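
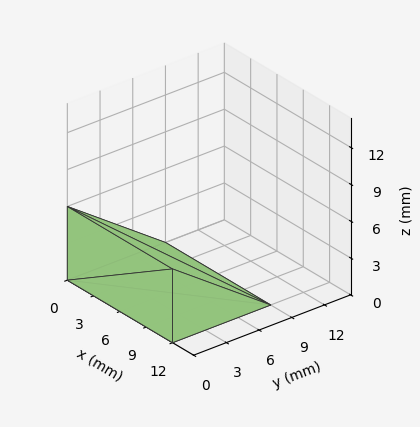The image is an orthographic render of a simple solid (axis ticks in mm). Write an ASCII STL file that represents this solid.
Reading the render: the shape is a wedge (ramp): 12 × 9 mm base, rising to 6 mm along the y=0 edge and sloping linearly to z=0 at y=9 (dimensions read to the nearest mm from the axis ticks). For the STL, each face is triangulated and given an outward normal.

solid part
  facet normal 0.0000 0.0000 -1.0000
    outer loop
      vertex 12.00 9.00 0.00
      vertex 12.00 0.00 0.00
      vertex 0.00 0.00 0.00
    endloop
  endfacet
  facet normal 0.0000 0.0000 -1.0000
    outer loop
      vertex 0.00 9.00 0.00
      vertex 12.00 9.00 0.00
      vertex 0.00 0.00 0.00
    endloop
  endfacet
  facet normal 0.0000 -1.0000 0.0000
    outer loop
      vertex 0.00 0.00 0.00
      vertex 12.00 0.00 0.00
      vertex 12.00 0.00 6.00
    endloop
  endfacet
  facet normal 0.0000 -1.0000 0.0000
    outer loop
      vertex 0.00 0.00 0.00
      vertex 12.00 0.00 6.00
      vertex 0.00 0.00 6.00
    endloop
  endfacet
  facet normal 0.0000 0.5547 0.8321
    outer loop
      vertex 0.00 0.00 6.00
      vertex 12.00 0.00 6.00
      vertex 12.00 9.00 0.00
    endloop
  endfacet
  facet normal 0.0000 0.5547 0.8321
    outer loop
      vertex 0.00 0.00 6.00
      vertex 12.00 9.00 0.00
      vertex 0.00 9.00 0.00
    endloop
  endfacet
  facet normal -1.0000 0.0000 0.0000
    outer loop
      vertex 0.00 0.00 6.00
      vertex 0.00 9.00 0.00
      vertex 0.00 0.00 0.00
    endloop
  endfacet
  facet normal 1.0000 0.0000 0.0000
    outer loop
      vertex 12.00 0.00 0.00
      vertex 12.00 9.00 0.00
      vertex 12.00 0.00 6.00
    endloop
  endfacet
endsolid part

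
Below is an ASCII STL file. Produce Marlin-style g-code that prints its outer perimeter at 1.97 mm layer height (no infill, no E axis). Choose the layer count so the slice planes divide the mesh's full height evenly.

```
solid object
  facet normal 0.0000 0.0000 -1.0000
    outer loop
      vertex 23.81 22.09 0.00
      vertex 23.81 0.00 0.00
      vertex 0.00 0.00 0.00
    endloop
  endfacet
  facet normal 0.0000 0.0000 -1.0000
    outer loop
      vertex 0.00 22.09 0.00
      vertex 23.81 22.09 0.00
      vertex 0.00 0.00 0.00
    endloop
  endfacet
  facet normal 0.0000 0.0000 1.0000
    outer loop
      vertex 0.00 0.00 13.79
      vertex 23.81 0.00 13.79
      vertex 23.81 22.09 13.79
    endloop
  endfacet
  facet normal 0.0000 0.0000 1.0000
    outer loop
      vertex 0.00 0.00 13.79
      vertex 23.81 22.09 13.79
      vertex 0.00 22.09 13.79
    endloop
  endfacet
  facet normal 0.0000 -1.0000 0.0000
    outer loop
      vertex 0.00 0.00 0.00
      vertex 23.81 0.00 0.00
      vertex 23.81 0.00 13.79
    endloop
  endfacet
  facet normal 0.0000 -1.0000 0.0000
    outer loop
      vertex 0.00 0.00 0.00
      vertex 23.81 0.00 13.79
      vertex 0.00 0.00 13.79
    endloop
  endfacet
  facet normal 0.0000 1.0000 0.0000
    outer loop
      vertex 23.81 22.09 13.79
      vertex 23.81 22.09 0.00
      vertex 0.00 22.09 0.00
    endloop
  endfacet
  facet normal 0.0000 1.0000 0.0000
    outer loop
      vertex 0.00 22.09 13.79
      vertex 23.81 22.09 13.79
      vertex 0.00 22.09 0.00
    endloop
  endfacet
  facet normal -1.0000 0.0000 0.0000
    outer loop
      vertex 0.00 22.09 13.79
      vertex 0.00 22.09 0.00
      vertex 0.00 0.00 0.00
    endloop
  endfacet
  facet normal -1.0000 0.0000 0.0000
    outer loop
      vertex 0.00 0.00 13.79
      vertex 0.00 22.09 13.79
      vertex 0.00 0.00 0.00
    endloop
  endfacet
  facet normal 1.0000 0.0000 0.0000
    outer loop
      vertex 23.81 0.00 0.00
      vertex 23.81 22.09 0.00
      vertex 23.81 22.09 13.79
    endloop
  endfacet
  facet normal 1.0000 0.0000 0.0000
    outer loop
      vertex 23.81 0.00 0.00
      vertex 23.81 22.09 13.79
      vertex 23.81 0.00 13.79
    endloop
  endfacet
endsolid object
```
; perimeter-only toolpath
G21 ; units = mm
G90 ; absolute positioning
G28 ; home
; layer 1
G0 Z1.97
G0 X0.00 Y0.00
G1 X23.81 Y0.00
G1 X23.81 Y22.09
G1 X0.00 Y22.09
G1 X0.00 Y0.00
; layer 2
G0 Z3.94
G0 X0.00 Y0.00
G1 X23.81 Y0.00
G1 X23.81 Y22.09
G1 X0.00 Y22.09
G1 X0.00 Y0.00
; layer 3
G0 Z5.91
G0 X0.00 Y0.00
G1 X23.81 Y0.00
G1 X23.81 Y22.09
G1 X0.00 Y22.09
G1 X0.00 Y0.00
; layer 4
G0 Z7.88
G0 X0.00 Y0.00
G1 X23.81 Y0.00
G1 X23.81 Y22.09
G1 X0.00 Y22.09
G1 X0.00 Y0.00
; layer 5
G0 Z9.85
G0 X0.00 Y0.00
G1 X23.81 Y0.00
G1 X23.81 Y22.09
G1 X0.00 Y22.09
G1 X0.00 Y0.00
; layer 6
G0 Z11.82
G0 X0.00 Y0.00
G1 X23.81 Y0.00
G1 X23.81 Y22.09
G1 X0.00 Y22.09
G1 X0.00 Y0.00
; layer 7
G0 Z13.79
G0 X0.00 Y0.00
G1 X23.81 Y0.00
G1 X23.81 Y22.09
G1 X0.00 Y22.09
G1 X0.00 Y0.00
M2 ; end

The solid is a rectangular box, roughly 23.8 × 22.1 mm footprint and 13.8 mm tall. Slicing at Δz = 1.97 mm — 7 equal slices spanning the solid's height, so layer i sits at z = i·h/7 — gives 7 non-empty perimeters. Each is a 4-segment closed polygon; G0 lifts to the layer z and rapids to the start vertex, then G1 traces the edges.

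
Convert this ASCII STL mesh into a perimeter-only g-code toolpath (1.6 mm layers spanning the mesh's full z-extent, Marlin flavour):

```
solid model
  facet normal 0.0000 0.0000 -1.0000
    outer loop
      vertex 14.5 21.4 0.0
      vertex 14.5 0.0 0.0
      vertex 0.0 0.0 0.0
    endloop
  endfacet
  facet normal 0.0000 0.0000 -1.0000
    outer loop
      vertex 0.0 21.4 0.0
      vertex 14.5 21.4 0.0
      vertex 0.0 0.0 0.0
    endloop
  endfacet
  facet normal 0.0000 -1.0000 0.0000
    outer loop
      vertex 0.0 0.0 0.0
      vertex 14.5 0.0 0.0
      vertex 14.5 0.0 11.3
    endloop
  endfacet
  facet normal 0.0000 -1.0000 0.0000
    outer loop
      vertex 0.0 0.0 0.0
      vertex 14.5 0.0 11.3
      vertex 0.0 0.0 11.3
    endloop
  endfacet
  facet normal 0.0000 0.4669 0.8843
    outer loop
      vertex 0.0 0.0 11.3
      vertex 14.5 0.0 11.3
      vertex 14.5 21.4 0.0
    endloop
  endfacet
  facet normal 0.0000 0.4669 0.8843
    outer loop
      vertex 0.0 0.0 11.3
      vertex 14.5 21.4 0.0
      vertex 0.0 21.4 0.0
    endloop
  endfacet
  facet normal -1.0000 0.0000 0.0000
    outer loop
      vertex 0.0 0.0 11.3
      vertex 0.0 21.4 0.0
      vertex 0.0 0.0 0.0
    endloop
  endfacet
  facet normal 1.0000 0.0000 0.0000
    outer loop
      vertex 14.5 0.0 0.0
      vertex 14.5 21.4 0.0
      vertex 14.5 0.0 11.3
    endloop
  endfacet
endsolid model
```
; perimeter-only toolpath
G21 ; units = mm
G90 ; absolute positioning
G28 ; home
; layer 1
G0 Z1.6
G0 X0.0 Y0.0
G1 X14.5 Y0.0
G1 X14.5 Y18.3
G1 X0.0 Y18.3
G1 X0.0 Y0.0
; layer 2
G0 Z3.2
G0 X0.0 Y0.0
G1 X14.5 Y0.0
G1 X14.5 Y15.3
G1 X0.0 Y15.3
G1 X0.0 Y0.0
; layer 3
G0 Z4.8
G0 X0.0 Y0.0
G1 X14.5 Y0.0
G1 X14.5 Y12.2
G1 X0.0 Y12.2
G1 X0.0 Y0.0
; layer 4
G0 Z6.5
G0 X0.0 Y0.0
G1 X14.5 Y0.0
G1 X14.5 Y9.2
G1 X0.0 Y9.2
G1 X0.0 Y0.0
; layer 5
G0 Z8.1
G0 X0.0 Y0.0
G1 X14.5 Y0.0
G1 X14.5 Y6.1
G1 X0.0 Y6.1
G1 X0.0 Y0.0
; layer 6
G0 Z9.7
G0 X0.0 Y0.0
G1 X14.5 Y0.0
G1 X14.5 Y3.1
G1 X0.0 Y3.1
G1 X0.0 Y0.0
M2 ; end

The solid is a wedge (ramp): 14.5 × 21.4 mm base, rising to 11.3 mm along the y=0 edge and sloping linearly to z=0 at y=21.4. Slicing at Δz = 1.6 mm — 7 equal slices spanning the solid's height, so layer i sits at z = i·h/7 — gives 6 non-empty perimeters. Each is a 4-segment closed polygon; G0 lifts to the layer z and rapids to the start vertex, then G1 traces the edges. The cross-section shrinks linearly with z (the slice at the apex is degenerate and omitted).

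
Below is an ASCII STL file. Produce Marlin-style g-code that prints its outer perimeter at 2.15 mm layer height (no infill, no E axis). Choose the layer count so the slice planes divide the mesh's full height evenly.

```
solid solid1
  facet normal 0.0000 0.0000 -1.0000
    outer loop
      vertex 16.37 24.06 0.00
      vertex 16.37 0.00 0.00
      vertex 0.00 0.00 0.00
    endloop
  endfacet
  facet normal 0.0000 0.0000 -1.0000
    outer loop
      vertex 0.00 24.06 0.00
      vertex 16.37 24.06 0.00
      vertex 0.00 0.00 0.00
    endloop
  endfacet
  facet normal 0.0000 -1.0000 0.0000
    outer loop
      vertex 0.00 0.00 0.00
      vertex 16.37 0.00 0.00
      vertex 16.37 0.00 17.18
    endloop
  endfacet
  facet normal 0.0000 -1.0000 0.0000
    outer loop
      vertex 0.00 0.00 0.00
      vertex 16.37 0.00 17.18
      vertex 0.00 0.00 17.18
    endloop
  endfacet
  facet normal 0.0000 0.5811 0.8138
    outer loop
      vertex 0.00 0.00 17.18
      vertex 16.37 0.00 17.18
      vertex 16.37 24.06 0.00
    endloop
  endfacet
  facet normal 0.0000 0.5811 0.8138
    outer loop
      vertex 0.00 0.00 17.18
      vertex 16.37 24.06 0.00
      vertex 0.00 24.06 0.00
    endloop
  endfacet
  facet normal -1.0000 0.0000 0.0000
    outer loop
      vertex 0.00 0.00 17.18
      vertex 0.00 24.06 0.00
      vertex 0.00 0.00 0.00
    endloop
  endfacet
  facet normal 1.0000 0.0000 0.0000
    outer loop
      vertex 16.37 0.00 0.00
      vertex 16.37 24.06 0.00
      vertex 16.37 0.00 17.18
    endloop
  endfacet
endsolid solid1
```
; perimeter-only toolpath
G21 ; units = mm
G90 ; absolute positioning
G28 ; home
; layer 1
G0 Z2.15
G0 X0.00 Y0.00
G1 X16.37 Y0.00
G1 X16.37 Y21.05
G1 X0.00 Y21.05
G1 X0.00 Y0.00
; layer 2
G0 Z4.29
G0 X0.00 Y0.00
G1 X16.37 Y0.00
G1 X16.37 Y18.04
G1 X0.00 Y18.04
G1 X0.00 Y0.00
; layer 3
G0 Z6.44
G0 X0.00 Y0.00
G1 X16.37 Y0.00
G1 X16.37 Y15.04
G1 X0.00 Y15.04
G1 X0.00 Y0.00
; layer 4
G0 Z8.59
G0 X0.00 Y0.00
G1 X16.37 Y0.00
G1 X16.37 Y12.03
G1 X0.00 Y12.03
G1 X0.00 Y0.00
; layer 5
G0 Z10.74
G0 X0.00 Y0.00
G1 X16.37 Y0.00
G1 X16.37 Y9.02
G1 X0.00 Y9.02
G1 X0.00 Y0.00
; layer 6
G0 Z12.88
G0 X0.00 Y0.00
G1 X16.37 Y0.00
G1 X16.37 Y6.01
G1 X0.00 Y6.01
G1 X0.00 Y0.00
; layer 7
G0 Z15.03
G0 X0.00 Y0.00
G1 X16.37 Y0.00
G1 X16.37 Y3.01
G1 X0.00 Y3.01
G1 X0.00 Y0.00
M2 ; end

The solid is a wedge (ramp): 16.4 × 24.1 mm base, rising to 17.2 mm along the y=0 edge and sloping linearly to z=0 at y=24.1. Slicing at Δz = 2.15 mm — 8 equal slices spanning the solid's height, so layer i sits at z = i·h/8 — gives 7 non-empty perimeters. Each is a 4-segment closed polygon; G0 lifts to the layer z and rapids to the start vertex, then G1 traces the edges. The cross-section shrinks linearly with z (the slice at the apex is degenerate and omitted).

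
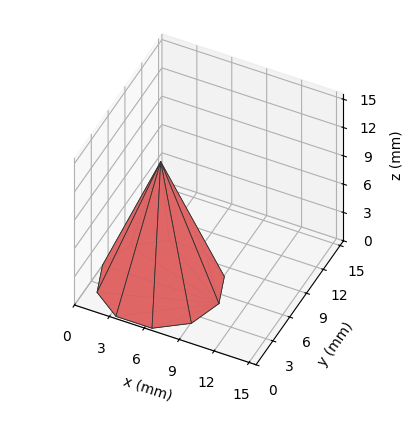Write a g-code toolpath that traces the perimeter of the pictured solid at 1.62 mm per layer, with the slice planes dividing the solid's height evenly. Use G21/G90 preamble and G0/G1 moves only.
Reading the render: the shape is a regular 10-sided pyramid, base circumscribed radius ≈ 5 mm, apex at z ≈ 13 mm (dimensions read to the nearest mm from the axis ticks). For the g-code, the solid's height is divided into equal slices at the stated Δz and each level perimeter traced with G1 moves after a G0 lift.

; perimeter-only toolpath
G21 ; units = mm
G90 ; absolute positioning
G28 ; home
; layer 1
G0 Z1.62
G0 X9.38 Y5.00
G1 X8.54 Y7.57
G1 X6.36 Y9.16
G1 X3.64 Y9.16
G1 X1.46 Y7.57
G1 X0.62 Y5.00
G1 X1.46 Y2.43
G1 X3.64 Y0.83
G1 X6.36 Y0.83
G1 X8.54 Y2.43
G1 X9.38 Y5.00
; layer 2
G0 Z3.25
G0 X8.75 Y5.00
G1 X8.04 Y7.21
G1 X6.16 Y8.57
G1 X3.84 Y8.57
G1 X1.96 Y7.21
G1 X1.25 Y5.00
G1 X1.96 Y2.79
G1 X3.84 Y1.43
G1 X6.16 Y1.43
G1 X8.04 Y2.79
G1 X8.75 Y5.00
; layer 3
G0 Z4.88
G0 X8.12 Y5.00
G1 X7.53 Y6.84
G1 X5.97 Y7.97
G1 X4.03 Y7.97
G1 X2.47 Y6.84
G1 X1.88 Y5.00
G1 X2.47 Y3.16
G1 X4.03 Y2.02
G1 X5.97 Y2.02
G1 X7.53 Y3.16
G1 X8.12 Y5.00
; layer 4
G0 Z6.50
G0 X7.50 Y5.00
G1 X7.03 Y6.47
G1 X5.78 Y7.38
G1 X4.22 Y7.38
G1 X2.98 Y6.47
G1 X2.50 Y5.00
G1 X2.98 Y3.53
G1 X4.22 Y2.62
G1 X5.78 Y2.62
G1 X7.03 Y3.53
G1 X7.50 Y5.00
; layer 5
G0 Z8.12
G0 X6.88 Y5.00
G1 X6.52 Y6.10
G1 X5.58 Y6.79
G1 X4.42 Y6.79
G1 X3.48 Y6.10
G1 X3.12 Y5.00
G1 X3.48 Y3.90
G1 X4.42 Y3.21
G1 X5.58 Y3.21
G1 X6.52 Y3.90
G1 X6.88 Y5.00
; layer 6
G0 Z9.75
G0 X6.25 Y5.00
G1 X6.01 Y5.74
G1 X5.39 Y6.19
G1 X4.61 Y6.19
G1 X3.99 Y5.74
G1 X3.75 Y5.00
G1 X3.99 Y4.26
G1 X4.61 Y3.81
G1 X5.39 Y3.81
G1 X6.01 Y4.26
G1 X6.25 Y5.00
; layer 7
G0 Z11.38
G0 X5.62 Y5.00
G1 X5.51 Y5.37
G1 X5.19 Y5.59
G1 X4.81 Y5.59
G1 X4.49 Y5.37
G1 X4.38 Y5.00
G1 X4.49 Y4.63
G1 X4.81 Y4.41
G1 X5.19 Y4.41
G1 X5.51 Y4.63
G1 X5.62 Y5.00
M2 ; end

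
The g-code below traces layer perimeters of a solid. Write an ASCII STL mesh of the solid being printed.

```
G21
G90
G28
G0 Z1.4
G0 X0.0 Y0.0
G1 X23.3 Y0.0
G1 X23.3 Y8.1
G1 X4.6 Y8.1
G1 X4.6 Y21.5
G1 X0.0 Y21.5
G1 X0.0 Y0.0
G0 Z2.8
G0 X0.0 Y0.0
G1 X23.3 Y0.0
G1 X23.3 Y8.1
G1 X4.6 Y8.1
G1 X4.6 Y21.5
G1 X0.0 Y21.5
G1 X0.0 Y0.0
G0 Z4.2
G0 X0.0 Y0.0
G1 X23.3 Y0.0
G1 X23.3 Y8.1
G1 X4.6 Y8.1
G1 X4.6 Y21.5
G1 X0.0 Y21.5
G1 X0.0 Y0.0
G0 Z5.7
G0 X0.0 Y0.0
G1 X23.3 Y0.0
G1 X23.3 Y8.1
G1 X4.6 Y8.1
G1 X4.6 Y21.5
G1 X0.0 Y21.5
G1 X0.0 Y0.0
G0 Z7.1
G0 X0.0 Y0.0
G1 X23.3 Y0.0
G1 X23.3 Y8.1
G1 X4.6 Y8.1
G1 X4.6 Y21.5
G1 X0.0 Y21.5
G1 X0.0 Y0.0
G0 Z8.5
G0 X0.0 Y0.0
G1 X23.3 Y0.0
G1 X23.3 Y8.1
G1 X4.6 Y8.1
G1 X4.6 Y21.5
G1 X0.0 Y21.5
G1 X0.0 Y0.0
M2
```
solid part
  facet normal 0.0000 0.0000 -1.0000
    outer loop
      vertex 23.3 8.1 0.0
      vertex 23.3 0.0 0.0
      vertex 0.0 0.0 0.0
    endloop
  endfacet
  facet normal 0.0000 0.0000 -1.0000
    outer loop
      vertex 4.6 8.1 0.0
      vertex 23.3 8.1 0.0
      vertex 0.0 0.0 0.0
    endloop
  endfacet
  facet normal 0.0000 0.0000 -1.0000
    outer loop
      vertex 4.6 21.5 0.0
      vertex 4.6 8.1 0.0
      vertex 0.0 0.0 0.0
    endloop
  endfacet
  facet normal 0.0000 0.0000 -1.0000
    outer loop
      vertex 0.0 21.5 0.0
      vertex 4.6 21.5 0.0
      vertex 0.0 0.0 0.0
    endloop
  endfacet
  facet normal 0.0000 0.0000 1.0000
    outer loop
      vertex 0.0 0.0 8.5
      vertex 23.3 0.0 8.5
      vertex 23.3 8.1 8.5
    endloop
  endfacet
  facet normal 0.0000 0.0000 1.0000
    outer loop
      vertex 0.0 0.0 8.5
      vertex 23.3 8.1 8.5
      vertex 4.6 8.1 8.5
    endloop
  endfacet
  facet normal 0.0000 0.0000 1.0000
    outer loop
      vertex 0.0 0.0 8.5
      vertex 4.6 8.1 8.5
      vertex 4.6 21.5 8.5
    endloop
  endfacet
  facet normal 0.0000 0.0000 1.0000
    outer loop
      vertex 0.0 0.0 8.5
      vertex 4.6 21.5 8.5
      vertex 0.0 21.5 8.5
    endloop
  endfacet
  facet normal 0.0000 -1.0000 0.0000
    outer loop
      vertex 0.0 0.0 0.0
      vertex 23.3 0.0 0.0
      vertex 23.3 0.0 8.5
    endloop
  endfacet
  facet normal 0.0000 -1.0000 0.0000
    outer loop
      vertex 0.0 0.0 0.0
      vertex 23.3 0.0 8.5
      vertex 0.0 0.0 8.5
    endloop
  endfacet
  facet normal 1.0000 0.0000 0.0000
    outer loop
      vertex 23.3 0.0 0.0
      vertex 23.3 8.1 0.0
      vertex 23.3 8.1 8.5
    endloop
  endfacet
  facet normal 1.0000 0.0000 0.0000
    outer loop
      vertex 23.3 0.0 0.0
      vertex 23.3 8.1 8.5
      vertex 23.3 0.0 8.5
    endloop
  endfacet
  facet normal 0.0000 1.0000 0.0000
    outer loop
      vertex 23.3 8.1 0.0
      vertex 4.6 8.1 0.0
      vertex 4.6 8.1 8.5
    endloop
  endfacet
  facet normal 0.0000 1.0000 0.0000
    outer loop
      vertex 23.3 8.1 0.0
      vertex 4.6 8.1 8.5
      vertex 23.3 8.1 8.5
    endloop
  endfacet
  facet normal 1.0000 0.0000 0.0000
    outer loop
      vertex 4.6 8.1 0.0
      vertex 4.6 21.5 0.0
      vertex 4.6 21.5 8.5
    endloop
  endfacet
  facet normal 1.0000 0.0000 0.0000
    outer loop
      vertex 4.6 8.1 0.0
      vertex 4.6 21.5 8.5
      vertex 4.6 8.1 8.5
    endloop
  endfacet
  facet normal 0.0000 1.0000 0.0000
    outer loop
      vertex 4.6 21.5 0.0
      vertex 0.0 21.5 0.0
      vertex 0.0 21.5 8.5
    endloop
  endfacet
  facet normal 0.0000 1.0000 0.0000
    outer loop
      vertex 4.6 21.5 0.0
      vertex 0.0 21.5 8.5
      vertex 4.6 21.5 8.5
    endloop
  endfacet
  facet normal -1.0000 0.0000 0.0000
    outer loop
      vertex 0.0 21.5 0.0
      vertex 0.0 0.0 0.0
      vertex 0.0 0.0 8.5
    endloop
  endfacet
  facet normal -1.0000 0.0000 0.0000
    outer loop
      vertex 0.0 21.5 0.0
      vertex 0.0 0.0 8.5
      vertex 0.0 21.5 8.5
    endloop
  endfacet
endsolid part

The G0 Z moves step by Δz≈1.4 mm. Every layer's G1 loop is the same polygon, so the solid is a straight extrusion of it from z=0 to z≈8.5. Closing with flat bottom and top caps and triangulating gives 20 facets — an L-shaped prism: outer 23.3 × 21.5 mm, arm thicknesses ≈ 8.1 mm (horizontal) and 4.6 mm (vertical), extruded 8.5 mm in z.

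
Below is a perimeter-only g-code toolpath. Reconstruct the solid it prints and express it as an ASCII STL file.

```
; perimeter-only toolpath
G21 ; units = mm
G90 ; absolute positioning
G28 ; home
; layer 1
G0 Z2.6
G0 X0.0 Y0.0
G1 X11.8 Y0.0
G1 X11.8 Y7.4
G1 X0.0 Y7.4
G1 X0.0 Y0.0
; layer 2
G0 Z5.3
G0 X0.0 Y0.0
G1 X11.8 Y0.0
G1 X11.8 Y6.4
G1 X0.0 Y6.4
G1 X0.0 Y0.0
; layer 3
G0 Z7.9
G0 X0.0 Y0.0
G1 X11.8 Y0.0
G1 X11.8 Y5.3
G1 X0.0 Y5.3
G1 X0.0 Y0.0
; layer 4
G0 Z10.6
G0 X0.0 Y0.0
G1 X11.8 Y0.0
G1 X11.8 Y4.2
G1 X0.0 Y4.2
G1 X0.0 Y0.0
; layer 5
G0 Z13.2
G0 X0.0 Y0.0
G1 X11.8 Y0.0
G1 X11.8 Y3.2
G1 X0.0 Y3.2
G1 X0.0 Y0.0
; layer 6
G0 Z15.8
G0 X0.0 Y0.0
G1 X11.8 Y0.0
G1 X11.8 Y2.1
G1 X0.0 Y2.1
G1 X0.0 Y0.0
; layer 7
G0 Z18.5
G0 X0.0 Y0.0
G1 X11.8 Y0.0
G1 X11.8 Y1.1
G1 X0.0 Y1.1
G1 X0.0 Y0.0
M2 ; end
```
solid part
  facet normal 0.0000 0.0000 -1.0000
    outer loop
      vertex 11.8 8.5 0.0
      vertex 11.8 0.0 0.0
      vertex 0.0 0.0 0.0
    endloop
  endfacet
  facet normal 0.0000 0.0000 -1.0000
    outer loop
      vertex 0.0 8.5 0.0
      vertex 11.8 8.5 0.0
      vertex 0.0 0.0 0.0
    endloop
  endfacet
  facet normal 0.0000 -1.0000 0.0000
    outer loop
      vertex 0.0 0.0 0.0
      vertex 11.8 0.0 0.0
      vertex 11.8 0.0 21.1
    endloop
  endfacet
  facet normal 0.0000 -1.0000 0.0000
    outer loop
      vertex 0.0 0.0 0.0
      vertex 11.8 0.0 21.1
      vertex 0.0 0.0 21.1
    endloop
  endfacet
  facet normal 0.0000 0.9276 0.3737
    outer loop
      vertex 0.0 0.0 21.1
      vertex 11.8 0.0 21.1
      vertex 11.8 8.5 0.0
    endloop
  endfacet
  facet normal 0.0000 0.9276 0.3737
    outer loop
      vertex 0.0 0.0 21.1
      vertex 11.8 8.5 0.0
      vertex 0.0 8.5 0.0
    endloop
  endfacet
  facet normal -1.0000 0.0000 0.0000
    outer loop
      vertex 0.0 0.0 21.1
      vertex 0.0 8.5 0.0
      vertex 0.0 0.0 0.0
    endloop
  endfacet
  facet normal 1.0000 0.0000 0.0000
    outer loop
      vertex 11.8 0.0 0.0
      vertex 11.8 8.5 0.0
      vertex 11.8 0.0 21.1
    endloop
  endfacet
endsolid part

The G0 Z moves step by Δz≈2.6 mm. The G1 loops shrink linearly with z, so the solid tapers from its base footprint up to z≈21.1. Closing with a flat bottom cap and the tapered top and triangulating gives 8 facets — a wedge (ramp): 11.8 × 8.5 mm base, rising to 21.1 mm along the y=0 edge and sloping linearly to z=0 at y=8.5.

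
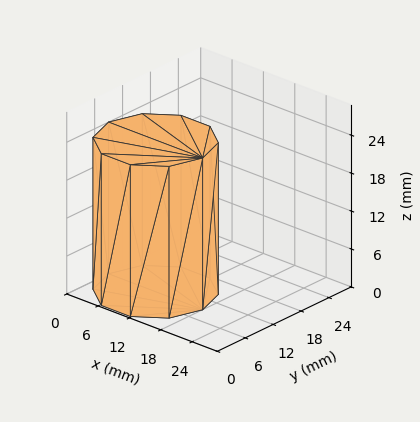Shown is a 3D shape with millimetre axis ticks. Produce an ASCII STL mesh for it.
Reading the render: the shape is a regular 10-sided prism (a cylinder approximated with 10 flat sides), circumscribed radius ≈ 9 mm, height ≈ 24 mm (dimensions read to the nearest mm from the axis ticks). For the STL, each face is triangulated and given an outward normal.

solid part
  facet normal 0.0000 0.0000 -1.0000
    outer loop
      vertex 11.78 17.56 0.00
      vertex 16.28 14.29 0.00
      vertex 18.00 9.00 0.00
    endloop
  endfacet
  facet normal 0.0000 0.0000 -1.0000
    outer loop
      vertex 6.22 17.56 0.00
      vertex 11.78 17.56 0.00
      vertex 18.00 9.00 0.00
    endloop
  endfacet
  facet normal 0.0000 0.0000 -1.0000
    outer loop
      vertex 1.72 14.29 0.00
      vertex 6.22 17.56 0.00
      vertex 18.00 9.00 0.00
    endloop
  endfacet
  facet normal 0.0000 0.0000 -1.0000
    outer loop
      vertex 0.00 9.00 0.00
      vertex 1.72 14.29 0.00
      vertex 18.00 9.00 0.00
    endloop
  endfacet
  facet normal 0.0000 0.0000 -1.0000
    outer loop
      vertex 1.72 3.71 0.00
      vertex 0.00 9.00 0.00
      vertex 18.00 9.00 0.00
    endloop
  endfacet
  facet normal 0.0000 0.0000 -1.0000
    outer loop
      vertex 6.22 0.44 0.00
      vertex 1.72 3.71 0.00
      vertex 18.00 9.00 0.00
    endloop
  endfacet
  facet normal 0.0000 0.0000 -1.0000
    outer loop
      vertex 11.78 0.44 0.00
      vertex 6.22 0.44 0.00
      vertex 18.00 9.00 0.00
    endloop
  endfacet
  facet normal 0.0000 0.0000 -1.0000
    outer loop
      vertex 16.28 3.71 0.00
      vertex 11.78 0.44 0.00
      vertex 18.00 9.00 0.00
    endloop
  endfacet
  facet normal 0.0000 0.0000 1.0000
    outer loop
      vertex 18.00 9.00 24.00
      vertex 16.28 14.29 24.00
      vertex 11.78 17.56 24.00
    endloop
  endfacet
  facet normal 0.0000 0.0000 1.0000
    outer loop
      vertex 18.00 9.00 24.00
      vertex 11.78 17.56 24.00
      vertex 6.22 17.56 24.00
    endloop
  endfacet
  facet normal 0.0000 0.0000 1.0000
    outer loop
      vertex 18.00 9.00 24.00
      vertex 6.22 17.56 24.00
      vertex 1.72 14.29 24.00
    endloop
  endfacet
  facet normal 0.0000 0.0000 1.0000
    outer loop
      vertex 18.00 9.00 24.00
      vertex 1.72 14.29 24.00
      vertex 0.00 9.00 24.00
    endloop
  endfacet
  facet normal 0.0000 0.0000 1.0000
    outer loop
      vertex 18.00 9.00 24.00
      vertex 0.00 9.00 24.00
      vertex 1.72 3.71 24.00
    endloop
  endfacet
  facet normal 0.0000 0.0000 1.0000
    outer loop
      vertex 18.00 9.00 24.00
      vertex 1.72 3.71 24.00
      vertex 6.22 0.44 24.00
    endloop
  endfacet
  facet normal 0.0000 0.0000 1.0000
    outer loop
      vertex 18.00 9.00 24.00
      vertex 6.22 0.44 24.00
      vertex 11.78 0.44 24.00
    endloop
  endfacet
  facet normal 0.0000 0.0000 1.0000
    outer loop
      vertex 18.00 9.00 24.00
      vertex 11.78 0.44 24.00
      vertex 16.28 3.71 24.00
    endloop
  endfacet
  facet normal 0.9510 0.3092 0.0000
    outer loop
      vertex 18.00 9.00 0.00
      vertex 16.28 14.29 0.00
      vertex 16.28 14.29 24.00
    endloop
  endfacet
  facet normal 0.9510 0.3092 0.0000
    outer loop
      vertex 18.00 9.00 0.00
      vertex 16.28 14.29 24.00
      vertex 18.00 9.00 24.00
    endloop
  endfacet
  facet normal 0.5879 0.8090 0.0000
    outer loop
      vertex 16.28 14.29 0.00
      vertex 11.78 17.56 0.00
      vertex 11.78 17.56 24.00
    endloop
  endfacet
  facet normal 0.5879 0.8090 0.0000
    outer loop
      vertex 16.28 14.29 0.00
      vertex 11.78 17.56 24.00
      vertex 16.28 14.29 24.00
    endloop
  endfacet
  facet normal 0.0000 1.0000 0.0000
    outer loop
      vertex 11.78 17.56 0.00
      vertex 6.22 17.56 0.00
      vertex 6.22 17.56 24.00
    endloop
  endfacet
  facet normal 0.0000 1.0000 0.0000
    outer loop
      vertex 11.78 17.56 0.00
      vertex 6.22 17.56 24.00
      vertex 11.78 17.56 24.00
    endloop
  endfacet
  facet normal -0.5879 0.8090 0.0000
    outer loop
      vertex 6.22 17.56 0.00
      vertex 1.72 14.29 0.00
      vertex 1.72 14.29 24.00
    endloop
  endfacet
  facet normal -0.5879 0.8090 0.0000
    outer loop
      vertex 6.22 17.56 0.00
      vertex 1.72 14.29 24.00
      vertex 6.22 17.56 24.00
    endloop
  endfacet
  facet normal -0.9510 0.3092 0.0000
    outer loop
      vertex 1.72 14.29 0.00
      vertex 0.00 9.00 0.00
      vertex 0.00 9.00 24.00
    endloop
  endfacet
  facet normal -0.9510 0.3092 0.0000
    outer loop
      vertex 1.72 14.29 0.00
      vertex 0.00 9.00 24.00
      vertex 1.72 14.29 24.00
    endloop
  endfacet
  facet normal -0.9510 -0.3092 0.0000
    outer loop
      vertex 0.00 9.00 0.00
      vertex 1.72 3.71 0.00
      vertex 1.72 3.71 24.00
    endloop
  endfacet
  facet normal -0.9510 -0.3092 0.0000
    outer loop
      vertex 0.00 9.00 0.00
      vertex 1.72 3.71 24.00
      vertex 0.00 9.00 24.00
    endloop
  endfacet
  facet normal -0.5879 -0.8090 0.0000
    outer loop
      vertex 1.72 3.71 0.00
      vertex 6.22 0.44 0.00
      vertex 6.22 0.44 24.00
    endloop
  endfacet
  facet normal -0.5879 -0.8090 0.0000
    outer loop
      vertex 1.72 3.71 0.00
      vertex 6.22 0.44 24.00
      vertex 1.72 3.71 24.00
    endloop
  endfacet
  facet normal 0.0000 -1.0000 0.0000
    outer loop
      vertex 6.22 0.44 0.00
      vertex 11.78 0.44 0.00
      vertex 11.78 0.44 24.00
    endloop
  endfacet
  facet normal 0.0000 -1.0000 0.0000
    outer loop
      vertex 6.22 0.44 0.00
      vertex 11.78 0.44 24.00
      vertex 6.22 0.44 24.00
    endloop
  endfacet
  facet normal 0.5879 -0.8090 0.0000
    outer loop
      vertex 11.78 0.44 0.00
      vertex 16.28 3.71 0.00
      vertex 16.28 3.71 24.00
    endloop
  endfacet
  facet normal 0.5879 -0.8090 0.0000
    outer loop
      vertex 11.78 0.44 0.00
      vertex 16.28 3.71 24.00
      vertex 11.78 0.44 24.00
    endloop
  endfacet
  facet normal 0.9510 -0.3092 0.0000
    outer loop
      vertex 16.28 3.71 0.00
      vertex 18.00 9.00 0.00
      vertex 18.00 9.00 24.00
    endloop
  endfacet
  facet normal 0.9510 -0.3092 0.0000
    outer loop
      vertex 16.28 3.71 0.00
      vertex 18.00 9.00 24.00
      vertex 16.28 3.71 24.00
    endloop
  endfacet
endsolid part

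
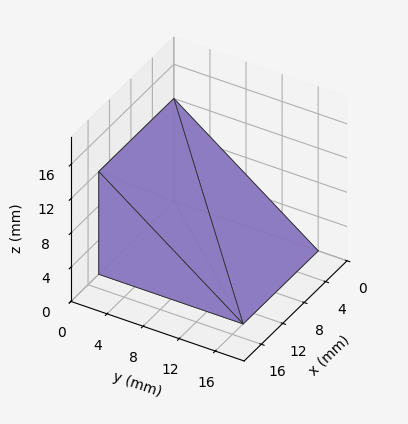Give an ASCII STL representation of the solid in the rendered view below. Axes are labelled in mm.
Reading the render: the shape is a wedge (ramp): 14 × 16 mm base, rising to 12 mm along the y=0 edge and sloping linearly to z=0 at y=16 (dimensions read to the nearest mm from the axis ticks). For the STL, each face is triangulated and given an outward normal.

solid part
  facet normal 0.0000 0.0000 -1.0000
    outer loop
      vertex 14.0 16.0 0.0
      vertex 14.0 0.0 0.0
      vertex 0.0 0.0 0.0
    endloop
  endfacet
  facet normal 0.0000 0.0000 -1.0000
    outer loop
      vertex 0.0 16.0 0.0
      vertex 14.0 16.0 0.0
      vertex 0.0 0.0 0.0
    endloop
  endfacet
  facet normal 0.0000 -1.0000 0.0000
    outer loop
      vertex 0.0 0.0 0.0
      vertex 14.0 0.0 0.0
      vertex 14.0 0.0 12.0
    endloop
  endfacet
  facet normal 0.0000 -1.0000 0.0000
    outer loop
      vertex 0.0 0.0 0.0
      vertex 14.0 0.0 12.0
      vertex 0.0 0.0 12.0
    endloop
  endfacet
  facet normal 0.0000 0.6000 0.8000
    outer loop
      vertex 0.0 0.0 12.0
      vertex 14.0 0.0 12.0
      vertex 14.0 16.0 0.0
    endloop
  endfacet
  facet normal 0.0000 0.6000 0.8000
    outer loop
      vertex 0.0 0.0 12.0
      vertex 14.0 16.0 0.0
      vertex 0.0 16.0 0.0
    endloop
  endfacet
  facet normal -1.0000 0.0000 0.0000
    outer loop
      vertex 0.0 0.0 12.0
      vertex 0.0 16.0 0.0
      vertex 0.0 0.0 0.0
    endloop
  endfacet
  facet normal 1.0000 0.0000 0.0000
    outer loop
      vertex 14.0 0.0 0.0
      vertex 14.0 16.0 0.0
      vertex 14.0 0.0 12.0
    endloop
  endfacet
endsolid part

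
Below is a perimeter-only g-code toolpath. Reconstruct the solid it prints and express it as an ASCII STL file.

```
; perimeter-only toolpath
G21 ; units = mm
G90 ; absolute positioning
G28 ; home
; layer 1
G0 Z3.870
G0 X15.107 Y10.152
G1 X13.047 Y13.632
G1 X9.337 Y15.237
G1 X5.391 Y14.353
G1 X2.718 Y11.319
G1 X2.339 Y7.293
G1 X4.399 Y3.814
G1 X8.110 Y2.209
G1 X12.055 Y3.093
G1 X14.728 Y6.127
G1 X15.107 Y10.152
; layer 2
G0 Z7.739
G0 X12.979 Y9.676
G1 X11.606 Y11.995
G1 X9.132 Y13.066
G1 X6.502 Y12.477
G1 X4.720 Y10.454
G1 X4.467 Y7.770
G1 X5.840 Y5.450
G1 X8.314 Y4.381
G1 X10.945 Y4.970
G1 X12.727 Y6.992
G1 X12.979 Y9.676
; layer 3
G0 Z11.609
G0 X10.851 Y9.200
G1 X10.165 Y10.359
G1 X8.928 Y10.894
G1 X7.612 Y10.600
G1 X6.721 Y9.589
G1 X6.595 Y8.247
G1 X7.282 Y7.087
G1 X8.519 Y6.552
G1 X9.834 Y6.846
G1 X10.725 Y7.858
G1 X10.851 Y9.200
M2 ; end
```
solid part
  facet normal 0.0000 0.0000 -1.0000
    outer loop
      vertex 9.541 17.408 0.000
      vertex 14.489 15.268 0.000
      vertex 17.235 10.629 0.000
    endloop
  endfacet
  facet normal 0.0000 0.0000 -1.0000
    outer loop
      vertex 4.280 16.230 0.000
      vertex 9.541 17.408 0.000
      vertex 17.235 10.629 0.000
    endloop
  endfacet
  facet normal 0.0000 0.0000 -1.0000
    outer loop
      vertex 0.716 12.185 0.000
      vertex 4.280 16.230 0.000
      vertex 17.235 10.629 0.000
    endloop
  endfacet
  facet normal 0.0000 0.0000 -1.0000
    outer loop
      vertex 0.211 6.817 0.000
      vertex 0.716 12.185 0.000
      vertex 17.235 10.629 0.000
    endloop
  endfacet
  facet normal 0.0000 0.0000 -1.0000
    outer loop
      vertex 2.957 2.178 0.000
      vertex 0.211 6.817 0.000
      vertex 17.235 10.629 0.000
    endloop
  endfacet
  facet normal 0.0000 0.0000 -1.0000
    outer loop
      vertex 7.905 0.038 0.000
      vertex 2.957 2.178 0.000
      vertex 17.235 10.629 0.000
    endloop
  endfacet
  facet normal 0.0000 0.0000 -1.0000
    outer loop
      vertex 13.166 1.216 0.000
      vertex 7.905 0.038 0.000
      vertex 17.235 10.629 0.000
    endloop
  endfacet
  facet normal 0.0000 0.0000 -1.0000
    outer loop
      vertex 16.730 5.261 0.000
      vertex 13.166 1.216 0.000
      vertex 17.235 10.629 0.000
    endloop
  endfacet
  facet normal 0.7585 0.4490 0.4724
    outer loop
      vertex 17.235 10.629 0.000
      vertex 14.489 15.268 0.000
      vertex 8.723 8.723 15.479
    endloop
  endfacet
  facet normal 0.3499 0.8090 0.4724
    outer loop
      vertex 14.489 15.268 0.000
      vertex 9.541 17.408 0.000
      vertex 8.723 8.723 15.479
    endloop
  endfacet
  facet normal -0.1926 0.8601 0.4724
    outer loop
      vertex 9.541 17.408 0.000
      vertex 4.280 16.230 0.000
      vertex 8.723 8.723 15.479
    endloop
  endfacet
  facet normal -0.6613 0.5827 0.4724
    outer loop
      vertex 4.280 16.230 0.000
      vertex 0.716 12.185 0.000
      vertex 8.723 8.723 15.479
    endloop
  endfacet
  facet normal -0.8775 0.0826 0.4724
    outer loop
      vertex 0.716 12.185 0.000
      vertex 0.211 6.817 0.000
      vertex 8.723 8.723 15.479
    endloop
  endfacet
  facet normal -0.7585 -0.4490 0.4724
    outer loop
      vertex 0.211 6.817 0.000
      vertex 2.957 2.178 0.000
      vertex 8.723 8.723 15.479
    endloop
  endfacet
  facet normal -0.3499 -0.8090 0.4724
    outer loop
      vertex 2.957 2.178 0.000
      vertex 7.905 0.038 0.000
      vertex 8.723 8.723 15.479
    endloop
  endfacet
  facet normal 0.1926 -0.8601 0.4724
    outer loop
      vertex 7.905 0.038 0.000
      vertex 13.166 1.216 0.000
      vertex 8.723 8.723 15.479
    endloop
  endfacet
  facet normal 0.6613 -0.5827 0.4724
    outer loop
      vertex 13.166 1.216 0.000
      vertex 16.730 5.261 0.000
      vertex 8.723 8.723 15.479
    endloop
  endfacet
  facet normal 0.8775 -0.0826 0.4724
    outer loop
      vertex 16.730 5.261 0.000
      vertex 17.235 10.629 0.000
      vertex 8.723 8.723 15.479
    endloop
  endfacet
endsolid part

The G0 Z moves step by Δz≈3.870 mm. The G1 loops shrink linearly with z, so the solid tapers from its base footprint up to z≈15.5. Closing with a flat bottom cap and the tapered top and triangulating gives 18 facets — a regular 10-sided pyramid, base circumscribed radius ≈ 8.72 mm, apex at z ≈ 15.5 mm.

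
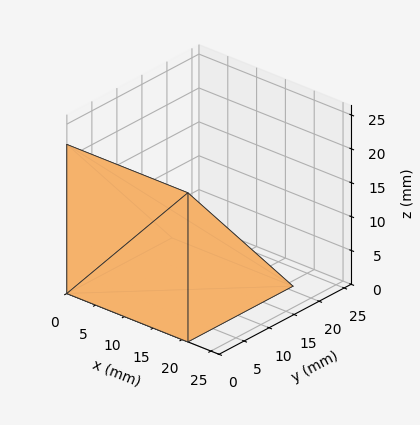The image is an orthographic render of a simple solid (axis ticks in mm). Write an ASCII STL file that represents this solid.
Reading the render: the shape is a wedge (ramp): 21 × 21 mm base, rising to 22 mm along the y=0 edge and sloping linearly to z=0 at y=21 (dimensions read to the nearest mm from the axis ticks). For the STL, each face is triangulated and given an outward normal.

solid part
  facet normal 0.0000 0.0000 -1.0000
    outer loop
      vertex 21.0 21.0 0.0
      vertex 21.0 0.0 0.0
      vertex 0.0 0.0 0.0
    endloop
  endfacet
  facet normal 0.0000 0.0000 -1.0000
    outer loop
      vertex 0.0 21.0 0.0
      vertex 21.0 21.0 0.0
      vertex 0.0 0.0 0.0
    endloop
  endfacet
  facet normal 0.0000 -1.0000 0.0000
    outer loop
      vertex 0.0 0.0 0.0
      vertex 21.0 0.0 0.0
      vertex 21.0 0.0 22.0
    endloop
  endfacet
  facet normal 0.0000 -1.0000 0.0000
    outer loop
      vertex 0.0 0.0 0.0
      vertex 21.0 0.0 22.0
      vertex 0.0 0.0 22.0
    endloop
  endfacet
  facet normal 0.0000 0.7234 0.6905
    outer loop
      vertex 0.0 0.0 22.0
      vertex 21.0 0.0 22.0
      vertex 21.0 21.0 0.0
    endloop
  endfacet
  facet normal 0.0000 0.7234 0.6905
    outer loop
      vertex 0.0 0.0 22.0
      vertex 21.0 21.0 0.0
      vertex 0.0 21.0 0.0
    endloop
  endfacet
  facet normal -1.0000 0.0000 0.0000
    outer loop
      vertex 0.0 0.0 22.0
      vertex 0.0 21.0 0.0
      vertex 0.0 0.0 0.0
    endloop
  endfacet
  facet normal 1.0000 0.0000 0.0000
    outer loop
      vertex 21.0 0.0 0.0
      vertex 21.0 21.0 0.0
      vertex 21.0 0.0 22.0
    endloop
  endfacet
endsolid part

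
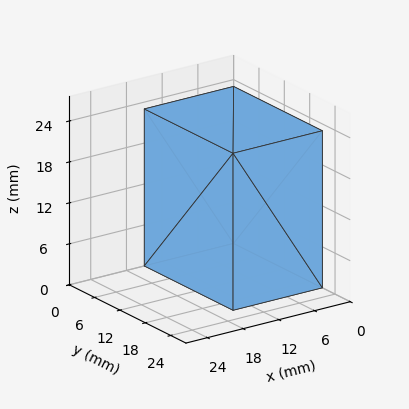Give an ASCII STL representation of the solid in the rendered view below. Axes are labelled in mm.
Reading the render: the shape is a rectangular box, roughly 15 × 21 mm footprint and 23 mm tall (dimensions read to the nearest mm from the axis ticks). For the STL, each face is triangulated and given an outward normal.

solid part
  facet normal 0.0000 0.0000 -1.0000
    outer loop
      vertex 15.00 21.00 0.00
      vertex 15.00 0.00 0.00
      vertex 0.00 0.00 0.00
    endloop
  endfacet
  facet normal 0.0000 0.0000 -1.0000
    outer loop
      vertex 0.00 21.00 0.00
      vertex 15.00 21.00 0.00
      vertex 0.00 0.00 0.00
    endloop
  endfacet
  facet normal 0.0000 0.0000 1.0000
    outer loop
      vertex 0.00 0.00 23.00
      vertex 15.00 0.00 23.00
      vertex 15.00 21.00 23.00
    endloop
  endfacet
  facet normal 0.0000 0.0000 1.0000
    outer loop
      vertex 0.00 0.00 23.00
      vertex 15.00 21.00 23.00
      vertex 0.00 21.00 23.00
    endloop
  endfacet
  facet normal 0.0000 -1.0000 0.0000
    outer loop
      vertex 0.00 0.00 0.00
      vertex 15.00 0.00 0.00
      vertex 15.00 0.00 23.00
    endloop
  endfacet
  facet normal 0.0000 -1.0000 0.0000
    outer loop
      vertex 0.00 0.00 0.00
      vertex 15.00 0.00 23.00
      vertex 0.00 0.00 23.00
    endloop
  endfacet
  facet normal 0.0000 1.0000 0.0000
    outer loop
      vertex 15.00 21.00 23.00
      vertex 15.00 21.00 0.00
      vertex 0.00 21.00 0.00
    endloop
  endfacet
  facet normal 0.0000 1.0000 0.0000
    outer loop
      vertex 0.00 21.00 23.00
      vertex 15.00 21.00 23.00
      vertex 0.00 21.00 0.00
    endloop
  endfacet
  facet normal -1.0000 0.0000 0.0000
    outer loop
      vertex 0.00 21.00 23.00
      vertex 0.00 21.00 0.00
      vertex 0.00 0.00 0.00
    endloop
  endfacet
  facet normal -1.0000 0.0000 0.0000
    outer loop
      vertex 0.00 0.00 23.00
      vertex 0.00 21.00 23.00
      vertex 0.00 0.00 0.00
    endloop
  endfacet
  facet normal 1.0000 0.0000 0.0000
    outer loop
      vertex 15.00 0.00 0.00
      vertex 15.00 21.00 0.00
      vertex 15.00 21.00 23.00
    endloop
  endfacet
  facet normal 1.0000 0.0000 0.0000
    outer loop
      vertex 15.00 0.00 0.00
      vertex 15.00 21.00 23.00
      vertex 15.00 0.00 23.00
    endloop
  endfacet
endsolid part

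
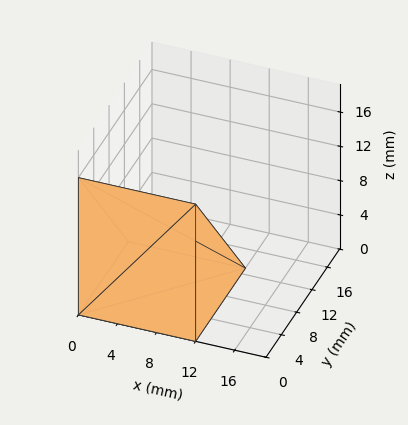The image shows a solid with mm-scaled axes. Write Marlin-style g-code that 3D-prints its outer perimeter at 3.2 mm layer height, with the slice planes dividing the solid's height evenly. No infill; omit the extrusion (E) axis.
Reading the render: the shape is a wedge (ramp): 12 × 13 mm base, rising to 16 mm along the y=0 edge and sloping linearly to z=0 at y=13 (dimensions read to the nearest mm from the axis ticks). For the g-code, the solid's height is divided into equal slices at the stated Δz and each level perimeter traced with G1 moves after a G0 lift.

; perimeter-only toolpath
G21 ; units = mm
G90 ; absolute positioning
G28 ; home
; layer 1
G0 Z3.2
G0 X0.0 Y0.0
G1 X12.0 Y0.0
G1 X12.0 Y10.4
G1 X0.0 Y10.4
G1 X0.0 Y0.0
; layer 2
G0 Z6.4
G0 X0.0 Y0.0
G1 X12.0 Y0.0
G1 X12.0 Y7.8
G1 X0.0 Y7.8
G1 X0.0 Y0.0
; layer 3
G0 Z9.6
G0 X0.0 Y0.0
G1 X12.0 Y0.0
G1 X12.0 Y5.2
G1 X0.0 Y5.2
G1 X0.0 Y0.0
; layer 4
G0 Z12.8
G0 X0.0 Y0.0
G1 X12.0 Y0.0
G1 X12.0 Y2.6
G1 X0.0 Y2.6
G1 X0.0 Y0.0
M2 ; end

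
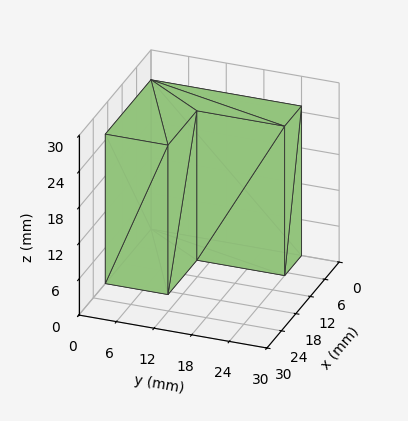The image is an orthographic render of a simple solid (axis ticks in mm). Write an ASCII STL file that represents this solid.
Reading the render: the shape is an L-shaped prism: outer 19 × 24 mm, arm thicknesses ≈ 10 mm (horizontal) and 7 mm (vertical), extruded 25 mm in z (dimensions read to the nearest mm from the axis ticks). For the STL, each face is triangulated and given an outward normal.

solid part
  facet normal 0.0000 0.0000 -1.0000
    outer loop
      vertex 19.0 10.0 0.0
      vertex 19.0 0.0 0.0
      vertex 0.0 0.0 0.0
    endloop
  endfacet
  facet normal 0.0000 0.0000 -1.0000
    outer loop
      vertex 7.0 10.0 0.0
      vertex 19.0 10.0 0.0
      vertex 0.0 0.0 0.0
    endloop
  endfacet
  facet normal 0.0000 0.0000 -1.0000
    outer loop
      vertex 7.0 24.0 0.0
      vertex 7.0 10.0 0.0
      vertex 0.0 0.0 0.0
    endloop
  endfacet
  facet normal 0.0000 0.0000 -1.0000
    outer loop
      vertex 0.0 24.0 0.0
      vertex 7.0 24.0 0.0
      vertex 0.0 0.0 0.0
    endloop
  endfacet
  facet normal 0.0000 0.0000 1.0000
    outer loop
      vertex 0.0 0.0 25.0
      vertex 19.0 0.0 25.0
      vertex 19.0 10.0 25.0
    endloop
  endfacet
  facet normal 0.0000 0.0000 1.0000
    outer loop
      vertex 0.0 0.0 25.0
      vertex 19.0 10.0 25.0
      vertex 7.0 10.0 25.0
    endloop
  endfacet
  facet normal 0.0000 0.0000 1.0000
    outer loop
      vertex 0.0 0.0 25.0
      vertex 7.0 10.0 25.0
      vertex 7.0 24.0 25.0
    endloop
  endfacet
  facet normal 0.0000 0.0000 1.0000
    outer loop
      vertex 0.0 0.0 25.0
      vertex 7.0 24.0 25.0
      vertex 0.0 24.0 25.0
    endloop
  endfacet
  facet normal 0.0000 -1.0000 0.0000
    outer loop
      vertex 0.0 0.0 0.0
      vertex 19.0 0.0 0.0
      vertex 19.0 0.0 25.0
    endloop
  endfacet
  facet normal 0.0000 -1.0000 0.0000
    outer loop
      vertex 0.0 0.0 0.0
      vertex 19.0 0.0 25.0
      vertex 0.0 0.0 25.0
    endloop
  endfacet
  facet normal 1.0000 0.0000 0.0000
    outer loop
      vertex 19.0 0.0 0.0
      vertex 19.0 10.0 0.0
      vertex 19.0 10.0 25.0
    endloop
  endfacet
  facet normal 1.0000 0.0000 0.0000
    outer loop
      vertex 19.0 0.0 0.0
      vertex 19.0 10.0 25.0
      vertex 19.0 0.0 25.0
    endloop
  endfacet
  facet normal 0.0000 1.0000 0.0000
    outer loop
      vertex 19.0 10.0 0.0
      vertex 7.0 10.0 0.0
      vertex 7.0 10.0 25.0
    endloop
  endfacet
  facet normal 0.0000 1.0000 0.0000
    outer loop
      vertex 19.0 10.0 0.0
      vertex 7.0 10.0 25.0
      vertex 19.0 10.0 25.0
    endloop
  endfacet
  facet normal 1.0000 0.0000 0.0000
    outer loop
      vertex 7.0 10.0 0.0
      vertex 7.0 24.0 0.0
      vertex 7.0 24.0 25.0
    endloop
  endfacet
  facet normal 1.0000 0.0000 0.0000
    outer loop
      vertex 7.0 10.0 0.0
      vertex 7.0 24.0 25.0
      vertex 7.0 10.0 25.0
    endloop
  endfacet
  facet normal 0.0000 1.0000 0.0000
    outer loop
      vertex 7.0 24.0 0.0
      vertex 0.0 24.0 0.0
      vertex 0.0 24.0 25.0
    endloop
  endfacet
  facet normal 0.0000 1.0000 0.0000
    outer loop
      vertex 7.0 24.0 0.0
      vertex 0.0 24.0 25.0
      vertex 7.0 24.0 25.0
    endloop
  endfacet
  facet normal -1.0000 0.0000 0.0000
    outer loop
      vertex 0.0 24.0 0.0
      vertex 0.0 0.0 0.0
      vertex 0.0 0.0 25.0
    endloop
  endfacet
  facet normal -1.0000 0.0000 0.0000
    outer loop
      vertex 0.0 24.0 0.0
      vertex 0.0 0.0 25.0
      vertex 0.0 24.0 25.0
    endloop
  endfacet
endsolid part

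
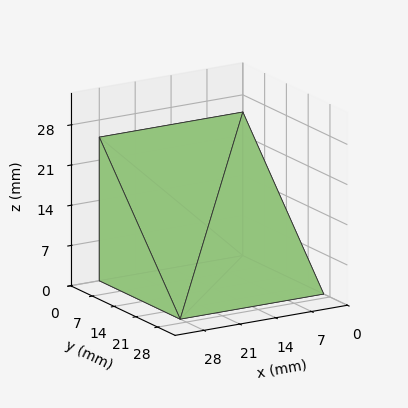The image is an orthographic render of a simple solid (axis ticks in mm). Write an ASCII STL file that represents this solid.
Reading the render: the shape is a wedge (ramp): 28 × 26 mm base, rising to 25 mm along the y=0 edge and sloping linearly to z=0 at y=26 (dimensions read to the nearest mm from the axis ticks). For the STL, each face is triangulated and given an outward normal.

solid part
  facet normal 0.0000 0.0000 -1.0000
    outer loop
      vertex 28.0 26.0 0.0
      vertex 28.0 0.0 0.0
      vertex 0.0 0.0 0.0
    endloop
  endfacet
  facet normal 0.0000 0.0000 -1.0000
    outer loop
      vertex 0.0 26.0 0.0
      vertex 28.0 26.0 0.0
      vertex 0.0 0.0 0.0
    endloop
  endfacet
  facet normal 0.0000 -1.0000 0.0000
    outer loop
      vertex 0.0 0.0 0.0
      vertex 28.0 0.0 0.0
      vertex 28.0 0.0 25.0
    endloop
  endfacet
  facet normal 0.0000 -1.0000 0.0000
    outer loop
      vertex 0.0 0.0 0.0
      vertex 28.0 0.0 25.0
      vertex 0.0 0.0 25.0
    endloop
  endfacet
  facet normal 0.0000 0.6931 0.7208
    outer loop
      vertex 0.0 0.0 25.0
      vertex 28.0 0.0 25.0
      vertex 28.0 26.0 0.0
    endloop
  endfacet
  facet normal 0.0000 0.6931 0.7208
    outer loop
      vertex 0.0 0.0 25.0
      vertex 28.0 26.0 0.0
      vertex 0.0 26.0 0.0
    endloop
  endfacet
  facet normal -1.0000 0.0000 0.0000
    outer loop
      vertex 0.0 0.0 25.0
      vertex 0.0 26.0 0.0
      vertex 0.0 0.0 0.0
    endloop
  endfacet
  facet normal 1.0000 0.0000 0.0000
    outer loop
      vertex 28.0 0.0 0.0
      vertex 28.0 26.0 0.0
      vertex 28.0 0.0 25.0
    endloop
  endfacet
endsolid part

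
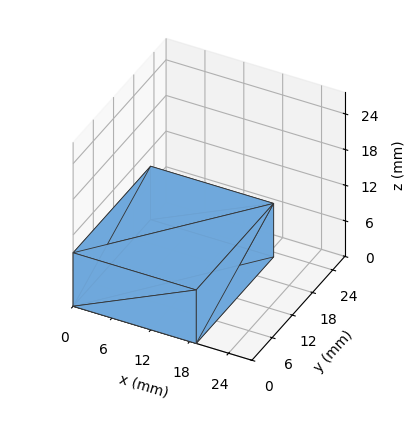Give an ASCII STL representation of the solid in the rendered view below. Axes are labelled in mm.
Reading the render: the shape is a rectangular box, roughly 19 × 23 mm footprint and 9 mm tall (dimensions read to the nearest mm from the axis ticks). For the STL, each face is triangulated and given an outward normal.

solid part
  facet normal 0.0000 0.0000 -1.0000
    outer loop
      vertex 19.00 23.00 0.00
      vertex 19.00 0.00 0.00
      vertex 0.00 0.00 0.00
    endloop
  endfacet
  facet normal 0.0000 0.0000 -1.0000
    outer loop
      vertex 0.00 23.00 0.00
      vertex 19.00 23.00 0.00
      vertex 0.00 0.00 0.00
    endloop
  endfacet
  facet normal 0.0000 0.0000 1.0000
    outer loop
      vertex 0.00 0.00 9.00
      vertex 19.00 0.00 9.00
      vertex 19.00 23.00 9.00
    endloop
  endfacet
  facet normal 0.0000 0.0000 1.0000
    outer loop
      vertex 0.00 0.00 9.00
      vertex 19.00 23.00 9.00
      vertex 0.00 23.00 9.00
    endloop
  endfacet
  facet normal 0.0000 -1.0000 0.0000
    outer loop
      vertex 0.00 0.00 0.00
      vertex 19.00 0.00 0.00
      vertex 19.00 0.00 9.00
    endloop
  endfacet
  facet normal 0.0000 -1.0000 0.0000
    outer loop
      vertex 0.00 0.00 0.00
      vertex 19.00 0.00 9.00
      vertex 0.00 0.00 9.00
    endloop
  endfacet
  facet normal 0.0000 1.0000 0.0000
    outer loop
      vertex 19.00 23.00 9.00
      vertex 19.00 23.00 0.00
      vertex 0.00 23.00 0.00
    endloop
  endfacet
  facet normal 0.0000 1.0000 0.0000
    outer loop
      vertex 0.00 23.00 9.00
      vertex 19.00 23.00 9.00
      vertex 0.00 23.00 0.00
    endloop
  endfacet
  facet normal -1.0000 0.0000 0.0000
    outer loop
      vertex 0.00 23.00 9.00
      vertex 0.00 23.00 0.00
      vertex 0.00 0.00 0.00
    endloop
  endfacet
  facet normal -1.0000 0.0000 0.0000
    outer loop
      vertex 0.00 0.00 9.00
      vertex 0.00 23.00 9.00
      vertex 0.00 0.00 0.00
    endloop
  endfacet
  facet normal 1.0000 0.0000 0.0000
    outer loop
      vertex 19.00 0.00 0.00
      vertex 19.00 23.00 0.00
      vertex 19.00 23.00 9.00
    endloop
  endfacet
  facet normal 1.0000 0.0000 0.0000
    outer loop
      vertex 19.00 0.00 0.00
      vertex 19.00 23.00 9.00
      vertex 19.00 0.00 9.00
    endloop
  endfacet
endsolid part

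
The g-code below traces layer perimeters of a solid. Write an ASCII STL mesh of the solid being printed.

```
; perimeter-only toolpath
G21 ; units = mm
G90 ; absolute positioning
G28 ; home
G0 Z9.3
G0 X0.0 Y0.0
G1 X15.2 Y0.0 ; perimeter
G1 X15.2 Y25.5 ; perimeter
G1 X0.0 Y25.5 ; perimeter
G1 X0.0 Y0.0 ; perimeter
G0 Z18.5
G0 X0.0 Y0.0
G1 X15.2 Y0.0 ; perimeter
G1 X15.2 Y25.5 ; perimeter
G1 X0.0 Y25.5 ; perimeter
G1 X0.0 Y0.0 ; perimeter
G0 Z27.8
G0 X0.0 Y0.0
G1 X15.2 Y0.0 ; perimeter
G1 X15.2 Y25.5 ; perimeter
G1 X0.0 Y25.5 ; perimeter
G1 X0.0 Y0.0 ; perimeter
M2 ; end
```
solid part
  facet normal 0.0000 0.0000 -1.0000
    outer loop
      vertex 15.2 25.5 0.0
      vertex 15.2 0.0 0.0
      vertex 0.0 0.0 0.0
    endloop
  endfacet
  facet normal 0.0000 0.0000 -1.0000
    outer loop
      vertex 0.0 25.5 0.0
      vertex 15.2 25.5 0.0
      vertex 0.0 0.0 0.0
    endloop
  endfacet
  facet normal 0.0000 0.0000 1.0000
    outer loop
      vertex 0.0 0.0 27.8
      vertex 15.2 0.0 27.8
      vertex 15.2 25.5 27.8
    endloop
  endfacet
  facet normal 0.0000 0.0000 1.0000
    outer loop
      vertex 0.0 0.0 27.8
      vertex 15.2 25.5 27.8
      vertex 0.0 25.5 27.8
    endloop
  endfacet
  facet normal 0.0000 -1.0000 0.0000
    outer loop
      vertex 0.0 0.0 0.0
      vertex 15.2 0.0 0.0
      vertex 15.2 0.0 27.8
    endloop
  endfacet
  facet normal 0.0000 -1.0000 0.0000
    outer loop
      vertex 0.0 0.0 0.0
      vertex 15.2 0.0 27.8
      vertex 0.0 0.0 27.8
    endloop
  endfacet
  facet normal 0.0000 1.0000 0.0000
    outer loop
      vertex 15.2 25.5 27.8
      vertex 15.2 25.5 0.0
      vertex 0.0 25.5 0.0
    endloop
  endfacet
  facet normal 0.0000 1.0000 0.0000
    outer loop
      vertex 0.0 25.5 27.8
      vertex 15.2 25.5 27.8
      vertex 0.0 25.5 0.0
    endloop
  endfacet
  facet normal -1.0000 0.0000 0.0000
    outer loop
      vertex 0.0 25.5 27.8
      vertex 0.0 25.5 0.0
      vertex 0.0 0.0 0.0
    endloop
  endfacet
  facet normal -1.0000 0.0000 0.0000
    outer loop
      vertex 0.0 0.0 27.8
      vertex 0.0 25.5 27.8
      vertex 0.0 0.0 0.0
    endloop
  endfacet
  facet normal 1.0000 0.0000 0.0000
    outer loop
      vertex 15.2 0.0 0.0
      vertex 15.2 25.5 0.0
      vertex 15.2 25.5 27.8
    endloop
  endfacet
  facet normal 1.0000 0.0000 0.0000
    outer loop
      vertex 15.2 0.0 0.0
      vertex 15.2 25.5 27.8
      vertex 15.2 0.0 27.8
    endloop
  endfacet
endsolid part

The G0 Z moves step by Δz≈9.3 mm. Every layer's G1 loop is the same polygon, so the solid is a straight extrusion of it from z=0 to z≈27.8. Closing with flat bottom and top caps and triangulating gives 12 facets — a rectangular box, roughly 15.2 × 25.5 mm footprint and 27.8 mm tall.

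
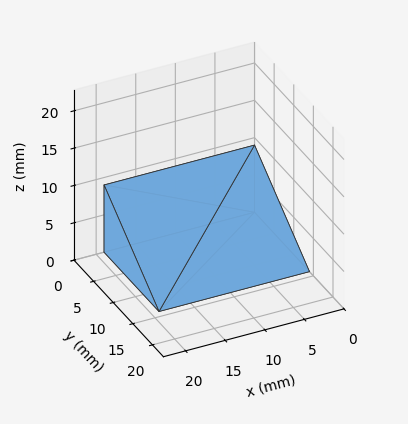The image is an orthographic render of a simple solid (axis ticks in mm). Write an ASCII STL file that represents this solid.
Reading the render: the shape is a wedge (ramp): 19 × 14 mm base, rising to 9 mm along the y=0 edge and sloping linearly to z=0 at y=14 (dimensions read to the nearest mm from the axis ticks). For the STL, each face is triangulated and given an outward normal.

solid part
  facet normal 0.0000 0.0000 -1.0000
    outer loop
      vertex 19.0 14.0 0.0
      vertex 19.0 0.0 0.0
      vertex 0.0 0.0 0.0
    endloop
  endfacet
  facet normal 0.0000 0.0000 -1.0000
    outer loop
      vertex 0.0 14.0 0.0
      vertex 19.0 14.0 0.0
      vertex 0.0 0.0 0.0
    endloop
  endfacet
  facet normal 0.0000 -1.0000 0.0000
    outer loop
      vertex 0.0 0.0 0.0
      vertex 19.0 0.0 0.0
      vertex 19.0 0.0 9.0
    endloop
  endfacet
  facet normal 0.0000 -1.0000 0.0000
    outer loop
      vertex 0.0 0.0 0.0
      vertex 19.0 0.0 9.0
      vertex 0.0 0.0 9.0
    endloop
  endfacet
  facet normal 0.0000 0.5408 0.8412
    outer loop
      vertex 0.0 0.0 9.0
      vertex 19.0 0.0 9.0
      vertex 19.0 14.0 0.0
    endloop
  endfacet
  facet normal 0.0000 0.5408 0.8412
    outer loop
      vertex 0.0 0.0 9.0
      vertex 19.0 14.0 0.0
      vertex 0.0 14.0 0.0
    endloop
  endfacet
  facet normal -1.0000 0.0000 0.0000
    outer loop
      vertex 0.0 0.0 9.0
      vertex 0.0 14.0 0.0
      vertex 0.0 0.0 0.0
    endloop
  endfacet
  facet normal 1.0000 0.0000 0.0000
    outer loop
      vertex 19.0 0.0 0.0
      vertex 19.0 14.0 0.0
      vertex 19.0 0.0 9.0
    endloop
  endfacet
endsolid part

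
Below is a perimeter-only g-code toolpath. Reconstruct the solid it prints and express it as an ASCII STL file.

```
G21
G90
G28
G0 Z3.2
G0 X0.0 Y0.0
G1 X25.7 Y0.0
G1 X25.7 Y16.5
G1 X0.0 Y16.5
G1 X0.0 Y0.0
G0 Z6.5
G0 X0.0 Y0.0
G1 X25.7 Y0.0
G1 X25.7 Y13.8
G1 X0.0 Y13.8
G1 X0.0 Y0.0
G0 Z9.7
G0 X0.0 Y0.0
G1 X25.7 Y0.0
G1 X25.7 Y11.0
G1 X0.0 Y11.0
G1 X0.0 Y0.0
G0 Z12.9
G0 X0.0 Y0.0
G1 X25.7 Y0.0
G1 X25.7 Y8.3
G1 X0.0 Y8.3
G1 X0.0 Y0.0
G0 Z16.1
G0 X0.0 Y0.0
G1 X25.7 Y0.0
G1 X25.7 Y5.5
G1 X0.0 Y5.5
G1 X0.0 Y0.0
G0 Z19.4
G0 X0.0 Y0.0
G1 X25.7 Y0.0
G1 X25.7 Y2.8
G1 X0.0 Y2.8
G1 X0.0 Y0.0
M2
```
solid part
  facet normal 0.0000 0.0000 -1.0000
    outer loop
      vertex 25.7 19.3 0.0
      vertex 25.7 0.0 0.0
      vertex 0.0 0.0 0.0
    endloop
  endfacet
  facet normal 0.0000 0.0000 -1.0000
    outer loop
      vertex 0.0 19.3 0.0
      vertex 25.7 19.3 0.0
      vertex 0.0 0.0 0.0
    endloop
  endfacet
  facet normal 0.0000 -1.0000 0.0000
    outer loop
      vertex 0.0 0.0 0.0
      vertex 25.7 0.0 0.0
      vertex 25.7 0.0 22.6
    endloop
  endfacet
  facet normal 0.0000 -1.0000 0.0000
    outer loop
      vertex 0.0 0.0 0.0
      vertex 25.7 0.0 22.6
      vertex 0.0 0.0 22.6
    endloop
  endfacet
  facet normal 0.0000 0.7604 0.6494
    outer loop
      vertex 0.0 0.0 22.6
      vertex 25.7 0.0 22.6
      vertex 25.7 19.3 0.0
    endloop
  endfacet
  facet normal 0.0000 0.7604 0.6494
    outer loop
      vertex 0.0 0.0 22.6
      vertex 25.7 19.3 0.0
      vertex 0.0 19.3 0.0
    endloop
  endfacet
  facet normal -1.0000 0.0000 0.0000
    outer loop
      vertex 0.0 0.0 22.6
      vertex 0.0 19.3 0.0
      vertex 0.0 0.0 0.0
    endloop
  endfacet
  facet normal 1.0000 0.0000 0.0000
    outer loop
      vertex 25.7 0.0 0.0
      vertex 25.7 19.3 0.0
      vertex 25.7 0.0 22.6
    endloop
  endfacet
endsolid part

The G0 Z moves step by Δz≈3.2 mm. The G1 loops shrink linearly with z, so the solid tapers from its base footprint up to z≈22.6. Closing with a flat bottom cap and the tapered top and triangulating gives 8 facets — a wedge (ramp): 25.7 × 19.3 mm base, rising to 22.6 mm along the y=0 edge and sloping linearly to z=0 at y=19.3.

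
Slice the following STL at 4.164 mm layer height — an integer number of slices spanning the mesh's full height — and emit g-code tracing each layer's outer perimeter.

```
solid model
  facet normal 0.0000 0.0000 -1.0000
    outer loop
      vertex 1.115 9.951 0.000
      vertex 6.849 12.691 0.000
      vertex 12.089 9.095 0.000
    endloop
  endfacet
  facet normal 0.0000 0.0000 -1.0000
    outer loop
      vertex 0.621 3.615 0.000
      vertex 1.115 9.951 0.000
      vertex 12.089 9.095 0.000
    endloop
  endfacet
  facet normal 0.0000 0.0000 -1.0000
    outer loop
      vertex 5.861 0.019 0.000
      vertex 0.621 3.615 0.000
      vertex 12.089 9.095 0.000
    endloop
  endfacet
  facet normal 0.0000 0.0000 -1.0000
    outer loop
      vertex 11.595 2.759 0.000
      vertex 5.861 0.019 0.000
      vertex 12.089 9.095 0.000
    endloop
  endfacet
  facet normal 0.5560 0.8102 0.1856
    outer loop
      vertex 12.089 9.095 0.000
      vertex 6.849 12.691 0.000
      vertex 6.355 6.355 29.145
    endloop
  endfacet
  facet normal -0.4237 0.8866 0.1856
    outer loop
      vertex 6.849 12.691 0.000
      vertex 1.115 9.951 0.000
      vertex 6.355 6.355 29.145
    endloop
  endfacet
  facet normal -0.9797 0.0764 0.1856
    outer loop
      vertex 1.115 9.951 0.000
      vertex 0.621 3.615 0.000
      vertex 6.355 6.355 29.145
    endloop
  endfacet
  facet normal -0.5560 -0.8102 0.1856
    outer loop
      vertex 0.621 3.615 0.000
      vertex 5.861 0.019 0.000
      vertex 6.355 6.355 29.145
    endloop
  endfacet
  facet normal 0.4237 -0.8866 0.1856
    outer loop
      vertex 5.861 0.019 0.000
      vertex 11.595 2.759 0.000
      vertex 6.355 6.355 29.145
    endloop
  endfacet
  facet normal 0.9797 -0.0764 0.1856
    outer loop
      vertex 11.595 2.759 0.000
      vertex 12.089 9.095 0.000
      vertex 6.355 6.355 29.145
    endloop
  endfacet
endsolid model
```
; perimeter-only toolpath
G21 ; units = mm
G90 ; absolute positioning
G28 ; home
; layer 1
G0 Z4.164
G0 X11.270 Y8.704
G1 X6.778 Y11.786
G1 X1.864 Y9.437
G1 X1.440 Y4.006
G1 X5.932 Y0.924
G1 X10.846 Y3.273
G1 X11.270 Y8.704
; layer 2
G0 Z8.327
G0 X10.451 Y8.312
G1 X6.708 Y10.881
G1 X2.612 Y8.924
G1 X2.259 Y4.398
G1 X6.002 Y1.829
G1 X10.098 Y3.786
G1 X10.451 Y8.312
; layer 3
G0 Z12.491
G0 X9.632 Y7.921
G1 X6.637 Y9.976
G1 X3.361 Y8.410
G1 X3.078 Y4.789
G1 X6.073 Y2.734
G1 X9.349 Y4.300
G1 X9.632 Y7.921
; layer 4
G0 Z16.654
G0 X8.812 Y7.529
G1 X6.567 Y9.070
G1 X4.109 Y7.896
G1 X3.898 Y5.181
G1 X6.143 Y3.640
G1 X8.601 Y4.814
G1 X8.812 Y7.529
; layer 5
G0 Z20.818
G0 X7.993 Y7.138
G1 X6.496 Y8.165
G1 X4.858 Y7.382
G1 X4.717 Y5.572
G1 X6.214 Y4.545
G1 X7.852 Y5.328
G1 X7.993 Y7.138
; layer 6
G0 Z24.981
G0 X7.174 Y6.746
G1 X6.426 Y7.260
G1 X5.606 Y6.869
G1 X5.536 Y5.964
G1 X6.284 Y5.450
G1 X7.104 Y5.841
G1 X7.174 Y6.746
M2 ; end

The solid is a regular 6-sided pyramid, base circumscribed radius ≈ 6.36 mm, apex at z ≈ 29.1 mm. Slicing at Δz = 4.164 mm — 7 equal slices spanning the solid's height, so layer i sits at z = i·h/7 — gives 6 non-empty perimeters. Each is a 6-segment closed polygon; G0 lifts to the layer z and rapids to the start vertex, then G1 traces the edges. The cross-section shrinks linearly with z (the slice at the apex is degenerate and omitted).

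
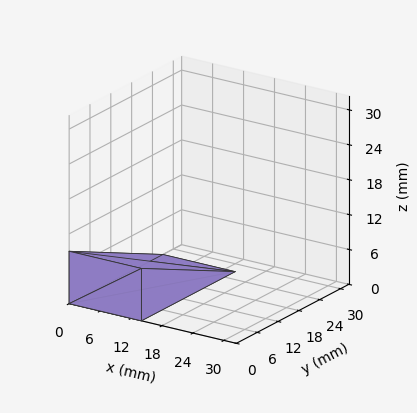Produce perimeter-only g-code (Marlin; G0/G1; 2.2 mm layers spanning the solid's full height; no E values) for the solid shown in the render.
Reading the render: the shape is a wedge (ramp): 14 × 27 mm base, rising to 9 mm along the y=0 edge and sloping linearly to z=0 at y=27 (dimensions read to the nearest mm from the axis ticks). For the g-code, the solid's height is divided into equal slices at the stated Δz and each level perimeter traced with G1 moves after a G0 lift.

; perimeter-only toolpath
G21 ; units = mm
G90 ; absolute positioning
G28 ; home
; layer 1
G0 Z2.2
G0 X0.0 Y0.0
G1 X14.0 Y0.0
G1 X14.0 Y20.2
G1 X0.0 Y20.2
G1 X0.0 Y0.0
; layer 2
G0 Z4.5
G0 X0.0 Y0.0
G1 X14.0 Y0.0
G1 X14.0 Y13.5
G1 X0.0 Y13.5
G1 X0.0 Y0.0
; layer 3
G0 Z6.8
G0 X0.0 Y0.0
G1 X14.0 Y0.0
G1 X14.0 Y6.8
G1 X0.0 Y6.8
G1 X0.0 Y0.0
M2 ; end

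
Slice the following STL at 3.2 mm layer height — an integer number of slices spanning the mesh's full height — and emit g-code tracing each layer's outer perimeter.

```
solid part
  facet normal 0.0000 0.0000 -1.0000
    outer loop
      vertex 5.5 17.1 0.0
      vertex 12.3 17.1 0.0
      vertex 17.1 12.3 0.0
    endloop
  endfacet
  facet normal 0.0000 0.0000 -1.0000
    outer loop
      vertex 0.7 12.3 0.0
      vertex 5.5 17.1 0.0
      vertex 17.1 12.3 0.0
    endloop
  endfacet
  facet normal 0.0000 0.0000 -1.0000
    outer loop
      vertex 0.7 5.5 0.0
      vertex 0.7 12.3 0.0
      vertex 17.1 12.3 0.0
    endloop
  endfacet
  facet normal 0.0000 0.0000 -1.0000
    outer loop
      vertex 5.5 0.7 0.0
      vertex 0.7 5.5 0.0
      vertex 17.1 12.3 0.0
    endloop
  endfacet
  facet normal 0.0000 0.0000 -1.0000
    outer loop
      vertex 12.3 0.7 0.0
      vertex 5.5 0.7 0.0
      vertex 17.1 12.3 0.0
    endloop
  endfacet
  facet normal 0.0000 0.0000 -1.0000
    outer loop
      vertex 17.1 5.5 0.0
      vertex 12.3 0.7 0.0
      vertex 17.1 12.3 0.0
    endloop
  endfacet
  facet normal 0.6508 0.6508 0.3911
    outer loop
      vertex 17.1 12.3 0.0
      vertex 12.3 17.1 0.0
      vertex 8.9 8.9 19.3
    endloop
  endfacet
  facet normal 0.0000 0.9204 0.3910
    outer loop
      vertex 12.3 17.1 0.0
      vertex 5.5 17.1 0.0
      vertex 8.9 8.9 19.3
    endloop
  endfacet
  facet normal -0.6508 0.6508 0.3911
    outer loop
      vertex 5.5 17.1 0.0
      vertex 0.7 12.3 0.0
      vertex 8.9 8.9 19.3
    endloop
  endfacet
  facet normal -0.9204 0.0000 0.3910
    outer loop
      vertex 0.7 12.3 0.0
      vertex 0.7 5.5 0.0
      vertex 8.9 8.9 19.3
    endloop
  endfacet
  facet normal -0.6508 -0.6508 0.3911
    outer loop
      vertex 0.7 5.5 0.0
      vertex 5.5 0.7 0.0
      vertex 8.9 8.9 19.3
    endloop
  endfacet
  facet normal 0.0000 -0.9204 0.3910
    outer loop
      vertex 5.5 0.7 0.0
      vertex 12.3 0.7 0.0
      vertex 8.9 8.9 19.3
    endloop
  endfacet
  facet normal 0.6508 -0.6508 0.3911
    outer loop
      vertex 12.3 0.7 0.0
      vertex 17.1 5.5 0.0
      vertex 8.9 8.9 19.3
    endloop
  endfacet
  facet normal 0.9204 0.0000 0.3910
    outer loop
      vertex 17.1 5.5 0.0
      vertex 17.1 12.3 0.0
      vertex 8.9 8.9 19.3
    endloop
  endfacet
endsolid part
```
; perimeter-only toolpath
G21 ; units = mm
G90 ; absolute positioning
G28 ; home
; layer 1
G0 Z3.2
G0 X15.7 Y11.7
G1 X11.7 Y15.7
G1 X6.1 Y15.7
G1 X2.1 Y11.7
G1 X2.1 Y6.1
G1 X6.1 Y2.1
G1 X11.7 Y2.1
G1 X15.7 Y6.1
G1 X15.7 Y11.7
; layer 2
G0 Z6.4
G0 X14.4 Y11.2
G1 X11.2 Y14.4
G1 X6.6 Y14.4
G1 X3.4 Y11.2
G1 X3.4 Y6.6
G1 X6.6 Y3.4
G1 X11.2 Y3.4
G1 X14.4 Y6.6
G1 X14.4 Y11.2
; layer 3
G0 Z9.7
G0 X13.0 Y10.6
G1 X10.6 Y13.0
G1 X7.2 Y13.0
G1 X4.8 Y10.6
G1 X4.8 Y7.2
G1 X7.2 Y4.8
G1 X10.6 Y4.8
G1 X13.0 Y7.2
G1 X13.0 Y10.6
; layer 4
G0 Z12.9
G0 X11.6 Y10.0
G1 X10.0 Y11.6
G1 X7.8 Y11.6
G1 X6.2 Y10.0
G1 X6.2 Y7.8
G1 X7.8 Y6.2
G1 X10.0 Y6.2
G1 X11.6 Y7.8
G1 X11.6 Y10.0
; layer 5
G0 Z16.1
G0 X10.3 Y9.5
G1 X9.5 Y10.3
G1 X8.3 Y10.3
G1 X7.5 Y9.5
G1 X7.5 Y8.3
G1 X8.3 Y7.5
G1 X9.5 Y7.5
G1 X10.3 Y8.3
G1 X10.3 Y9.5
M2 ; end

The solid is a regular 8-sided pyramid, base circumscribed radius ≈ 8.9 mm, apex at z ≈ 19.3 mm. Slicing at Δz = 3.2 mm — 6 equal slices spanning the solid's height, so layer i sits at z = i·h/6 — gives 5 non-empty perimeters. Each is a 8-segment closed polygon; G0 lifts to the layer z and rapids to the start vertex, then G1 traces the edges. The cross-section shrinks linearly with z (the slice at the apex is degenerate and omitted).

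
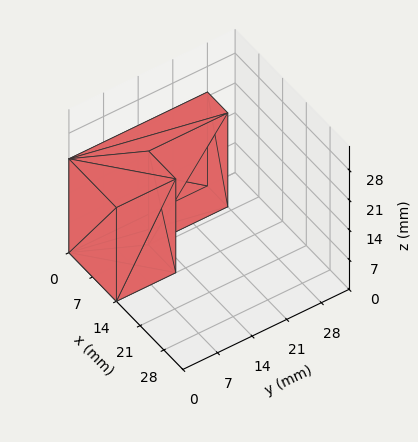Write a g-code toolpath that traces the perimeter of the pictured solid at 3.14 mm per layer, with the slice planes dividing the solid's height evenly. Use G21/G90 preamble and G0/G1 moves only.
Reading the render: the shape is an L-shaped prism: outer 14 × 28 mm, arm thicknesses ≈ 12 mm (horizontal) and 6 mm (vertical), extruded 22 mm in z (dimensions read to the nearest mm from the axis ticks). For the g-code, the solid's height is divided into equal slices at the stated Δz and each level perimeter traced with G1 moves after a G0 lift.

; perimeter-only toolpath
G21 ; units = mm
G90 ; absolute positioning
G28 ; home
; layer 1
G0 Z3.14
G0 X0.00 Y0.00
G1 X14.00 Y0.00
G1 X14.00 Y12.00
G1 X6.00 Y12.00
G1 X6.00 Y28.00
G1 X0.00 Y28.00
G1 X0.00 Y0.00
; layer 2
G0 Z6.29
G0 X0.00 Y0.00
G1 X14.00 Y0.00
G1 X14.00 Y12.00
G1 X6.00 Y12.00
G1 X6.00 Y28.00
G1 X0.00 Y28.00
G1 X0.00 Y0.00
; layer 3
G0 Z9.43
G0 X0.00 Y0.00
G1 X14.00 Y0.00
G1 X14.00 Y12.00
G1 X6.00 Y12.00
G1 X6.00 Y28.00
G1 X0.00 Y28.00
G1 X0.00 Y0.00
; layer 4
G0 Z12.57
G0 X0.00 Y0.00
G1 X14.00 Y0.00
G1 X14.00 Y12.00
G1 X6.00 Y12.00
G1 X6.00 Y28.00
G1 X0.00 Y28.00
G1 X0.00 Y0.00
; layer 5
G0 Z15.71
G0 X0.00 Y0.00
G1 X14.00 Y0.00
G1 X14.00 Y12.00
G1 X6.00 Y12.00
G1 X6.00 Y28.00
G1 X0.00 Y28.00
G1 X0.00 Y0.00
; layer 6
G0 Z18.86
G0 X0.00 Y0.00
G1 X14.00 Y0.00
G1 X14.00 Y12.00
G1 X6.00 Y12.00
G1 X6.00 Y28.00
G1 X0.00 Y28.00
G1 X0.00 Y0.00
; layer 7
G0 Z22.00
G0 X0.00 Y0.00
G1 X14.00 Y0.00
G1 X14.00 Y12.00
G1 X6.00 Y12.00
G1 X6.00 Y28.00
G1 X0.00 Y28.00
G1 X0.00 Y0.00
M2 ; end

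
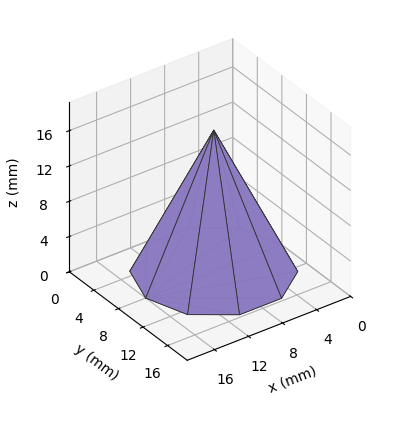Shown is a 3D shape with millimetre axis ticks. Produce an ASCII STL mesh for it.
Reading the render: the shape is a regular 10-sided pyramid, base circumscribed radius ≈ 8 mm, apex at z ≈ 16 mm (dimensions read to the nearest mm from the axis ticks). For the STL, each face is triangulated and given an outward normal.

solid part
  facet normal 0.0000 0.0000 -1.0000
    outer loop
      vertex 10.47 15.61 0.00
      vertex 14.47 12.70 0.00
      vertex 16.00 8.00 0.00
    endloop
  endfacet
  facet normal 0.0000 0.0000 -1.0000
    outer loop
      vertex 5.53 15.61 0.00
      vertex 10.47 15.61 0.00
      vertex 16.00 8.00 0.00
    endloop
  endfacet
  facet normal 0.0000 0.0000 -1.0000
    outer loop
      vertex 1.53 12.70 0.00
      vertex 5.53 15.61 0.00
      vertex 16.00 8.00 0.00
    endloop
  endfacet
  facet normal 0.0000 0.0000 -1.0000
    outer loop
      vertex 0.00 8.00 0.00
      vertex 1.53 12.70 0.00
      vertex 16.00 8.00 0.00
    endloop
  endfacet
  facet normal 0.0000 0.0000 -1.0000
    outer loop
      vertex 1.53 3.30 0.00
      vertex 0.00 8.00 0.00
      vertex 16.00 8.00 0.00
    endloop
  endfacet
  facet normal 0.0000 0.0000 -1.0000
    outer loop
      vertex 5.53 0.39 0.00
      vertex 1.53 3.30 0.00
      vertex 16.00 8.00 0.00
    endloop
  endfacet
  facet normal 0.0000 0.0000 -1.0000
    outer loop
      vertex 10.47 0.39 0.00
      vertex 5.53 0.39 0.00
      vertex 16.00 8.00 0.00
    endloop
  endfacet
  facet normal 0.0000 0.0000 -1.0000
    outer loop
      vertex 14.47 3.30 0.00
      vertex 10.47 0.39 0.00
      vertex 16.00 8.00 0.00
    endloop
  endfacet
  facet normal 0.8588 0.2796 0.4294
    outer loop
      vertex 16.00 8.00 0.00
      vertex 14.47 12.70 0.00
      vertex 8.00 8.00 16.00
    endloop
  endfacet
  facet normal 0.5313 0.7303 0.4294
    outer loop
      vertex 14.47 12.70 0.00
      vertex 10.47 15.61 0.00
      vertex 8.00 8.00 16.00
    endloop
  endfacet
  facet normal 0.0000 0.9031 0.4295
    outer loop
      vertex 10.47 15.61 0.00
      vertex 5.53 15.61 0.00
      vertex 8.00 8.00 16.00
    endloop
  endfacet
  facet normal -0.5313 0.7303 0.4294
    outer loop
      vertex 5.53 15.61 0.00
      vertex 1.53 12.70 0.00
      vertex 8.00 8.00 16.00
    endloop
  endfacet
  facet normal -0.8588 0.2796 0.4294
    outer loop
      vertex 1.53 12.70 0.00
      vertex 0.00 8.00 0.00
      vertex 8.00 8.00 16.00
    endloop
  endfacet
  facet normal -0.8588 -0.2796 0.4294
    outer loop
      vertex 0.00 8.00 0.00
      vertex 1.53 3.30 0.00
      vertex 8.00 8.00 16.00
    endloop
  endfacet
  facet normal -0.5313 -0.7303 0.4294
    outer loop
      vertex 1.53 3.30 0.00
      vertex 5.53 0.39 0.00
      vertex 8.00 8.00 16.00
    endloop
  endfacet
  facet normal 0.0000 -0.9031 0.4295
    outer loop
      vertex 5.53 0.39 0.00
      vertex 10.47 0.39 0.00
      vertex 8.00 8.00 16.00
    endloop
  endfacet
  facet normal 0.5313 -0.7303 0.4294
    outer loop
      vertex 10.47 0.39 0.00
      vertex 14.47 3.30 0.00
      vertex 8.00 8.00 16.00
    endloop
  endfacet
  facet normal 0.8588 -0.2796 0.4294
    outer loop
      vertex 14.47 3.30 0.00
      vertex 16.00 8.00 0.00
      vertex 8.00 8.00 16.00
    endloop
  endfacet
endsolid part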